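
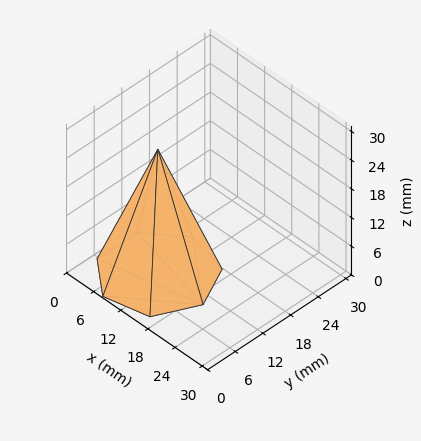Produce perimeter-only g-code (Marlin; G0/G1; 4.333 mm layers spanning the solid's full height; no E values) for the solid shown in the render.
Reading the render: the shape is a regular 7-sided pyramid, base circumscribed radius ≈ 10 mm, apex at z ≈ 26 mm (dimensions read to the nearest mm from the axis ticks). For the g-code, the solid's height is divided into equal slices at the stated Δz and each level perimeter traced with G1 moves after a G0 lift.

; perimeter-only toolpath
G21 ; units = mm
G90 ; absolute positioning
G28 ; home
; layer 1
G0 Z4.333
G0 X18.333 Y10.000
G1 X15.196 Y16.515
G1 X8.146 Y18.124
G1 X2.492 Y13.616
G1 X2.492 Y6.384
G1 X8.146 Y1.876
G1 X15.196 Y3.485
G1 X18.333 Y10.000
; layer 2
G0 Z8.667
G0 X16.667 Y10.000
G1 X14.157 Y15.212
G1 X8.517 Y16.499
G1 X3.993 Y12.893
G1 X3.993 Y7.107
G1 X8.517 Y3.501
G1 X14.157 Y4.788
G1 X16.667 Y10.000
; layer 3
G0 Z13.000
G0 X15.000 Y10.000
G1 X13.117 Y13.909
G1 X8.887 Y14.874
G1 X5.495 Y12.169
G1 X5.495 Y7.830
G1 X8.887 Y5.125
G1 X13.117 Y6.091
G1 X15.000 Y10.000
; layer 4
G0 Z17.333
G0 X13.333 Y10.000
G1 X12.078 Y12.606
G1 X9.258 Y13.250
G1 X6.997 Y11.446
G1 X6.997 Y8.554
G1 X9.258 Y6.750
G1 X12.078 Y7.394
G1 X13.333 Y10.000
; layer 5
G0 Z21.667
G0 X11.667 Y10.000
G1 X11.039 Y11.303
G1 X9.629 Y11.625
G1 X8.498 Y10.723
G1 X8.498 Y9.277
G1 X9.629 Y8.375
G1 X11.039 Y8.697
G1 X11.667 Y10.000
M2 ; end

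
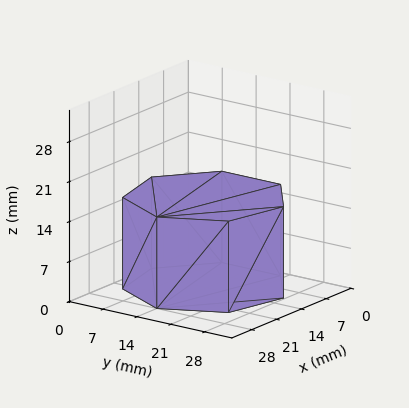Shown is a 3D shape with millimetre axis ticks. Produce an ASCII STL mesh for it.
Reading the render: the shape is a regular 7-sided prism (a cylinder approximated with 7 flat sides), circumscribed radius ≈ 14 mm, height ≈ 16 mm (dimensions read to the nearest mm from the axis ticks). For the STL, each face is triangulated and given an outward normal.

solid part
  facet normal 0.0000 0.0000 -1.0000
    outer loop
      vertex 10.885 27.649 0.000
      vertex 22.729 24.946 0.000
      vertex 28.000 14.000 0.000
    endloop
  endfacet
  facet normal 0.0000 0.0000 -1.0000
    outer loop
      vertex 1.386 20.074 0.000
      vertex 10.885 27.649 0.000
      vertex 28.000 14.000 0.000
    endloop
  endfacet
  facet normal 0.0000 0.0000 -1.0000
    outer loop
      vertex 1.386 7.926 0.000
      vertex 1.386 20.074 0.000
      vertex 28.000 14.000 0.000
    endloop
  endfacet
  facet normal 0.0000 0.0000 -1.0000
    outer loop
      vertex 10.885 0.351 0.000
      vertex 1.386 7.926 0.000
      vertex 28.000 14.000 0.000
    endloop
  endfacet
  facet normal 0.0000 0.0000 -1.0000
    outer loop
      vertex 22.729 3.054 0.000
      vertex 10.885 0.351 0.000
      vertex 28.000 14.000 0.000
    endloop
  endfacet
  facet normal 0.0000 0.0000 1.0000
    outer loop
      vertex 28.000 14.000 16.000
      vertex 22.729 24.946 16.000
      vertex 10.885 27.649 16.000
    endloop
  endfacet
  facet normal 0.0000 0.0000 1.0000
    outer loop
      vertex 28.000 14.000 16.000
      vertex 10.885 27.649 16.000
      vertex 1.386 20.074 16.000
    endloop
  endfacet
  facet normal 0.0000 0.0000 1.0000
    outer loop
      vertex 28.000 14.000 16.000
      vertex 1.386 20.074 16.000
      vertex 1.386 7.926 16.000
    endloop
  endfacet
  facet normal 0.0000 0.0000 1.0000
    outer loop
      vertex 28.000 14.000 16.000
      vertex 1.386 7.926 16.000
      vertex 10.885 0.351 16.000
    endloop
  endfacet
  facet normal 0.0000 0.0000 1.0000
    outer loop
      vertex 28.000 14.000 16.000
      vertex 10.885 0.351 16.000
      vertex 22.729 3.054 16.000
    endloop
  endfacet
  facet normal 0.9010 0.4339 0.0000
    outer loop
      vertex 28.000 14.000 0.000
      vertex 22.729 24.946 0.000
      vertex 22.729 24.946 16.000
    endloop
  endfacet
  facet normal 0.9010 0.4339 0.0000
    outer loop
      vertex 28.000 14.000 0.000
      vertex 22.729 24.946 16.000
      vertex 28.000 14.000 16.000
    endloop
  endfacet
  facet normal 0.2225 0.9749 0.0000
    outer loop
      vertex 22.729 24.946 0.000
      vertex 10.885 27.649 0.000
      vertex 10.885 27.649 16.000
    endloop
  endfacet
  facet normal 0.2225 0.9749 0.0000
    outer loop
      vertex 22.729 24.946 0.000
      vertex 10.885 27.649 16.000
      vertex 22.729 24.946 16.000
    endloop
  endfacet
  facet normal -0.6235 0.7818 0.0000
    outer loop
      vertex 10.885 27.649 0.000
      vertex 1.386 20.074 0.000
      vertex 1.386 20.074 16.000
    endloop
  endfacet
  facet normal -0.6235 0.7818 0.0000
    outer loop
      vertex 10.885 27.649 0.000
      vertex 1.386 20.074 16.000
      vertex 10.885 27.649 16.000
    endloop
  endfacet
  facet normal -1.0000 0.0000 0.0000
    outer loop
      vertex 1.386 20.074 0.000
      vertex 1.386 7.926 0.000
      vertex 1.386 7.926 16.000
    endloop
  endfacet
  facet normal -1.0000 0.0000 0.0000
    outer loop
      vertex 1.386 20.074 0.000
      vertex 1.386 7.926 16.000
      vertex 1.386 20.074 16.000
    endloop
  endfacet
  facet normal -0.6235 -0.7818 0.0000
    outer loop
      vertex 1.386 7.926 0.000
      vertex 10.885 0.351 0.000
      vertex 10.885 0.351 16.000
    endloop
  endfacet
  facet normal -0.6235 -0.7818 0.0000
    outer loop
      vertex 1.386 7.926 0.000
      vertex 10.885 0.351 16.000
      vertex 1.386 7.926 16.000
    endloop
  endfacet
  facet normal 0.2225 -0.9749 0.0000
    outer loop
      vertex 10.885 0.351 0.000
      vertex 22.729 3.054 0.000
      vertex 22.729 3.054 16.000
    endloop
  endfacet
  facet normal 0.2225 -0.9749 0.0000
    outer loop
      vertex 10.885 0.351 0.000
      vertex 22.729 3.054 16.000
      vertex 10.885 0.351 16.000
    endloop
  endfacet
  facet normal 0.9010 -0.4339 0.0000
    outer loop
      vertex 22.729 3.054 0.000
      vertex 28.000 14.000 0.000
      vertex 28.000 14.000 16.000
    endloop
  endfacet
  facet normal 0.9010 -0.4339 0.0000
    outer loop
      vertex 22.729 3.054 0.000
      vertex 28.000 14.000 16.000
      vertex 22.729 3.054 16.000
    endloop
  endfacet
endsolid part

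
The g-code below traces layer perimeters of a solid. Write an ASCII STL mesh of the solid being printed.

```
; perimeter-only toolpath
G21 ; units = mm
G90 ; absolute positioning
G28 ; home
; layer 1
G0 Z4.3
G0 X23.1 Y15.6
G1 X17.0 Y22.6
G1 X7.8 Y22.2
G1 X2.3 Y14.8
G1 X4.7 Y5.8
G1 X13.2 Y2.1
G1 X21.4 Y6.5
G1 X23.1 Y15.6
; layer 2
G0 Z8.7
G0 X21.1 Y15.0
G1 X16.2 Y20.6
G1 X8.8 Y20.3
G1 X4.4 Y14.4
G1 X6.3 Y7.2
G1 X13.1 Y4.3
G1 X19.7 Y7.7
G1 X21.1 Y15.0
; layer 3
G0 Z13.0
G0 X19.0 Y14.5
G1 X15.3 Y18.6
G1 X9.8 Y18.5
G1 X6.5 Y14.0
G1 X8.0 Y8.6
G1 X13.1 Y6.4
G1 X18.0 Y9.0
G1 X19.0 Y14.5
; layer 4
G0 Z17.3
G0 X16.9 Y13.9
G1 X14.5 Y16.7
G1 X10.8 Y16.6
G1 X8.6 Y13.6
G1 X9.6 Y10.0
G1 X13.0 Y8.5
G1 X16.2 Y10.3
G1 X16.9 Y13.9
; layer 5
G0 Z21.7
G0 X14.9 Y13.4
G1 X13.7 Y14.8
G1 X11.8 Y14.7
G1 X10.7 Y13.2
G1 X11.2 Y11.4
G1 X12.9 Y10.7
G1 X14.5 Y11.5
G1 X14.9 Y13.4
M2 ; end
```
solid part
  facet normal 0.0000 0.0000 -1.0000
    outer loop
      vertex 6.8 24.1 0.0
      vertex 17.9 24.5 0.0
      vertex 25.2 16.1 0.0
    endloop
  endfacet
  facet normal 0.0000 0.0000 -1.0000
    outer loop
      vertex 0.2 15.2 0.0
      vertex 6.8 24.1 0.0
      vertex 25.2 16.1 0.0
    endloop
  endfacet
  facet normal 0.0000 0.0000 -1.0000
    outer loop
      vertex 3.1 4.4 0.0
      vertex 0.2 15.2 0.0
      vertex 25.2 16.1 0.0
    endloop
  endfacet
  facet normal 0.0000 0.0000 -1.0000
    outer loop
      vertex 13.3 0.0 0.0
      vertex 3.1 4.4 0.0
      vertex 25.2 16.1 0.0
    endloop
  endfacet
  facet normal 0.0000 0.0000 -1.0000
    outer loop
      vertex 23.1 5.2 0.0
      vertex 13.3 0.0 0.0
      vertex 25.2 16.1 0.0
    endloop
  endfacet
  facet normal 0.6901 0.5997 0.4052
    outer loop
      vertex 25.2 16.1 0.0
      vertex 17.9 24.5 0.0
      vertex 12.8 12.8 26.0
    endloop
  endfacet
  facet normal -0.0329 0.9138 0.4048
    outer loop
      vertex 17.9 24.5 0.0
      vertex 6.8 24.1 0.0
      vertex 12.8 12.8 26.0
    endloop
  endfacet
  facet normal -0.7341 0.5444 0.4060
    outer loop
      vertex 6.8 24.1 0.0
      vertex 0.2 15.2 0.0
      vertex 12.8 12.8 26.0
    endloop
  endfacet
  facet normal -0.8827 -0.2370 0.4059
    outer loop
      vertex 0.2 15.2 0.0
      vertex 3.1 4.4 0.0
      vertex 12.8 12.8 26.0
    endloop
  endfacet
  facet normal -0.3620 -0.8391 0.4061
    outer loop
      vertex 3.1 4.4 0.0
      vertex 13.3 0.0 0.0
      vertex 12.8 12.8 26.0
    endloop
  endfacet
  facet normal 0.4284 -0.8074 0.4057
    outer loop
      vertex 13.3 0.0 0.0
      vertex 23.1 5.2 0.0
      vertex 12.8 12.8 26.0
    endloop
  endfacet
  facet normal 0.8974 -0.1729 0.4060
    outer loop
      vertex 23.1 5.2 0.0
      vertex 25.2 16.1 0.0
      vertex 12.8 12.8 26.0
    endloop
  endfacet
endsolid part

The G0 Z moves step by Δz≈4.3 mm. The G1 loops shrink linearly with z, so the solid tapers from its base footprint up to z≈26. Closing with a flat bottom cap and the tapered top and triangulating gives 12 facets — a regular 7-sided pyramid, base circumscribed radius ≈ 12.8 mm, apex at z ≈ 26 mm.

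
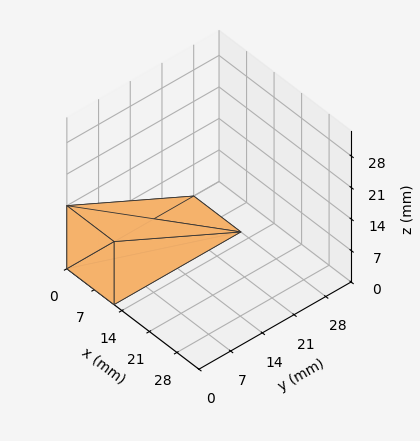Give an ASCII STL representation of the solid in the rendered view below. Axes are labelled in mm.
Reading the render: the shape is a wedge (ramp): 12 × 28 mm base, rising to 14 mm along the y=0 edge and sloping linearly to z=0 at y=28 (dimensions read to the nearest mm from the axis ticks). For the STL, each face is triangulated and given an outward normal.

solid part
  facet normal 0.0000 0.0000 -1.0000
    outer loop
      vertex 12.0 28.0 0.0
      vertex 12.0 0.0 0.0
      vertex 0.0 0.0 0.0
    endloop
  endfacet
  facet normal 0.0000 0.0000 -1.0000
    outer loop
      vertex 0.0 28.0 0.0
      vertex 12.0 28.0 0.0
      vertex 0.0 0.0 0.0
    endloop
  endfacet
  facet normal 0.0000 -1.0000 0.0000
    outer loop
      vertex 0.0 0.0 0.0
      vertex 12.0 0.0 0.0
      vertex 12.0 0.0 14.0
    endloop
  endfacet
  facet normal 0.0000 -1.0000 0.0000
    outer loop
      vertex 0.0 0.0 0.0
      vertex 12.0 0.0 14.0
      vertex 0.0 0.0 14.0
    endloop
  endfacet
  facet normal 0.0000 0.4472 0.8944
    outer loop
      vertex 0.0 0.0 14.0
      vertex 12.0 0.0 14.0
      vertex 12.0 28.0 0.0
    endloop
  endfacet
  facet normal 0.0000 0.4472 0.8944
    outer loop
      vertex 0.0 0.0 14.0
      vertex 12.0 28.0 0.0
      vertex 0.0 28.0 0.0
    endloop
  endfacet
  facet normal -1.0000 0.0000 0.0000
    outer loop
      vertex 0.0 0.0 14.0
      vertex 0.0 28.0 0.0
      vertex 0.0 0.0 0.0
    endloop
  endfacet
  facet normal 1.0000 0.0000 0.0000
    outer loop
      vertex 12.0 0.0 0.0
      vertex 12.0 28.0 0.0
      vertex 12.0 0.0 14.0
    endloop
  endfacet
endsolid part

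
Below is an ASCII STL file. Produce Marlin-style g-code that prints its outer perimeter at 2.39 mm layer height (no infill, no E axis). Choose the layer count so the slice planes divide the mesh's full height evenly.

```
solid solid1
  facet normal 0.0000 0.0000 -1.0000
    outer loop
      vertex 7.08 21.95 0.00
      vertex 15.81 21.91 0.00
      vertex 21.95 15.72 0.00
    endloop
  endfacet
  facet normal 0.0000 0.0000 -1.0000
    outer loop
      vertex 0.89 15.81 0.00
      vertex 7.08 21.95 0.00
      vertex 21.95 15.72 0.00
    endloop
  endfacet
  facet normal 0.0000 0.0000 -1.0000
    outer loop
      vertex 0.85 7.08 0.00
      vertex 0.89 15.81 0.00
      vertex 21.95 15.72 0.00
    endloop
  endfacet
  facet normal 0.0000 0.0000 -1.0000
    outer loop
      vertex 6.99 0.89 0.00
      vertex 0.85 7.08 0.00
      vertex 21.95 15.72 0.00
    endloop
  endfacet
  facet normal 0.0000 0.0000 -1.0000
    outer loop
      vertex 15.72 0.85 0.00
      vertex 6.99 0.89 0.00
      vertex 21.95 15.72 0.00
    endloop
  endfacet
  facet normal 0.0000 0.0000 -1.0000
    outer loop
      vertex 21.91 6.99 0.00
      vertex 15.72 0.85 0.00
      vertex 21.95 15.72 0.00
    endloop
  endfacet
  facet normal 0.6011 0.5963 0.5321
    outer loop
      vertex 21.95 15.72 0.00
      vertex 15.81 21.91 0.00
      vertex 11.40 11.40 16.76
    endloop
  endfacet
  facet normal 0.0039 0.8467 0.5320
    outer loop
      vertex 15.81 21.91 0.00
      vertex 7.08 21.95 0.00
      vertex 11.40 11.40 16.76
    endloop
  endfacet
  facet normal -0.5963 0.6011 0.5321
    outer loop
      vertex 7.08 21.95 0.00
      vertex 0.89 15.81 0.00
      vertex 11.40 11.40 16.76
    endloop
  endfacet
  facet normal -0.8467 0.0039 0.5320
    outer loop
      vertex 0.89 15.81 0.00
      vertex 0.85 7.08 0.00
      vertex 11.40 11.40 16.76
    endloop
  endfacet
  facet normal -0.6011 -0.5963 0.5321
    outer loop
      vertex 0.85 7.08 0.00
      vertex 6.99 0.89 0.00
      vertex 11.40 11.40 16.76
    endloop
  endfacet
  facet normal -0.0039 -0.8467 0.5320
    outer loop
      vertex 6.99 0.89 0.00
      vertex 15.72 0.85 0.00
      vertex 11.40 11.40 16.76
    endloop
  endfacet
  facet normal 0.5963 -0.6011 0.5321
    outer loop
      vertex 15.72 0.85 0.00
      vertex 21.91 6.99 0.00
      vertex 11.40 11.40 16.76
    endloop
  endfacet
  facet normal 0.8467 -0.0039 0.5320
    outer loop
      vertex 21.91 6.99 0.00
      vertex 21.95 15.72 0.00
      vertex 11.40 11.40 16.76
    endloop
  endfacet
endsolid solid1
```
; perimeter-only toolpath
G21 ; units = mm
G90 ; absolute positioning
G28 ; home
; layer 1
G0 Z2.39
G0 X20.44 Y15.10
G1 X15.18 Y20.41
G1 X7.70 Y20.44
G1 X2.39 Y15.18
G1 X2.36 Y7.70
G1 X7.62 Y2.39
G1 X15.10 Y2.36
G1 X20.41 Y7.62
G1 X20.44 Y15.10
; layer 2
G0 Z4.79
G0 X18.94 Y14.49
G1 X14.55 Y18.91
G1 X8.31 Y18.94
G1 X3.89 Y14.55
G1 X3.86 Y8.31
G1 X8.25 Y3.89
G1 X14.49 Y3.86
G1 X18.91 Y8.25
G1 X18.94 Y14.49
; layer 3
G0 Z7.18
G0 X17.43 Y13.87
G1 X13.92 Y17.41
G1 X8.93 Y17.43
G1 X5.39 Y13.92
G1 X5.37 Y8.93
G1 X8.88 Y5.39
G1 X13.87 Y5.37
G1 X17.41 Y8.88
G1 X17.43 Y13.87
; layer 4
G0 Z9.58
G0 X15.92 Y13.25
G1 X13.29 Y15.90
G1 X9.55 Y15.92
G1 X6.90 Y13.29
G1 X6.88 Y9.55
G1 X9.51 Y6.90
G1 X13.25 Y6.88
G1 X15.90 Y9.51
G1 X15.92 Y13.25
; layer 5
G0 Z11.97
G0 X14.41 Y12.63
G1 X12.66 Y14.40
G1 X10.17 Y14.41
G1 X8.40 Y12.66
G1 X8.39 Y10.17
G1 X10.14 Y8.40
G1 X12.63 Y8.39
G1 X14.40 Y10.14
G1 X14.41 Y12.63
; layer 6
G0 Z14.37
G0 X12.91 Y12.02
G1 X12.03 Y12.90
G1 X10.78 Y12.91
G1 X9.90 Y12.03
G1 X9.89 Y10.78
G1 X10.77 Y9.90
G1 X12.02 Y9.89
G1 X12.90 Y10.77
G1 X12.91 Y12.02
M2 ; end

The solid is a regular 8-sided pyramid, base circumscribed radius ≈ 11.4 mm, apex at z ≈ 16.8 mm. Slicing at Δz = 2.39 mm — 7 equal slices spanning the solid's height, so layer i sits at z = i·h/7 — gives 6 non-empty perimeters. Each is a 8-segment closed polygon; G0 lifts to the layer z and rapids to the start vertex, then G1 traces the edges. The cross-section shrinks linearly with z (the slice at the apex is degenerate and omitted).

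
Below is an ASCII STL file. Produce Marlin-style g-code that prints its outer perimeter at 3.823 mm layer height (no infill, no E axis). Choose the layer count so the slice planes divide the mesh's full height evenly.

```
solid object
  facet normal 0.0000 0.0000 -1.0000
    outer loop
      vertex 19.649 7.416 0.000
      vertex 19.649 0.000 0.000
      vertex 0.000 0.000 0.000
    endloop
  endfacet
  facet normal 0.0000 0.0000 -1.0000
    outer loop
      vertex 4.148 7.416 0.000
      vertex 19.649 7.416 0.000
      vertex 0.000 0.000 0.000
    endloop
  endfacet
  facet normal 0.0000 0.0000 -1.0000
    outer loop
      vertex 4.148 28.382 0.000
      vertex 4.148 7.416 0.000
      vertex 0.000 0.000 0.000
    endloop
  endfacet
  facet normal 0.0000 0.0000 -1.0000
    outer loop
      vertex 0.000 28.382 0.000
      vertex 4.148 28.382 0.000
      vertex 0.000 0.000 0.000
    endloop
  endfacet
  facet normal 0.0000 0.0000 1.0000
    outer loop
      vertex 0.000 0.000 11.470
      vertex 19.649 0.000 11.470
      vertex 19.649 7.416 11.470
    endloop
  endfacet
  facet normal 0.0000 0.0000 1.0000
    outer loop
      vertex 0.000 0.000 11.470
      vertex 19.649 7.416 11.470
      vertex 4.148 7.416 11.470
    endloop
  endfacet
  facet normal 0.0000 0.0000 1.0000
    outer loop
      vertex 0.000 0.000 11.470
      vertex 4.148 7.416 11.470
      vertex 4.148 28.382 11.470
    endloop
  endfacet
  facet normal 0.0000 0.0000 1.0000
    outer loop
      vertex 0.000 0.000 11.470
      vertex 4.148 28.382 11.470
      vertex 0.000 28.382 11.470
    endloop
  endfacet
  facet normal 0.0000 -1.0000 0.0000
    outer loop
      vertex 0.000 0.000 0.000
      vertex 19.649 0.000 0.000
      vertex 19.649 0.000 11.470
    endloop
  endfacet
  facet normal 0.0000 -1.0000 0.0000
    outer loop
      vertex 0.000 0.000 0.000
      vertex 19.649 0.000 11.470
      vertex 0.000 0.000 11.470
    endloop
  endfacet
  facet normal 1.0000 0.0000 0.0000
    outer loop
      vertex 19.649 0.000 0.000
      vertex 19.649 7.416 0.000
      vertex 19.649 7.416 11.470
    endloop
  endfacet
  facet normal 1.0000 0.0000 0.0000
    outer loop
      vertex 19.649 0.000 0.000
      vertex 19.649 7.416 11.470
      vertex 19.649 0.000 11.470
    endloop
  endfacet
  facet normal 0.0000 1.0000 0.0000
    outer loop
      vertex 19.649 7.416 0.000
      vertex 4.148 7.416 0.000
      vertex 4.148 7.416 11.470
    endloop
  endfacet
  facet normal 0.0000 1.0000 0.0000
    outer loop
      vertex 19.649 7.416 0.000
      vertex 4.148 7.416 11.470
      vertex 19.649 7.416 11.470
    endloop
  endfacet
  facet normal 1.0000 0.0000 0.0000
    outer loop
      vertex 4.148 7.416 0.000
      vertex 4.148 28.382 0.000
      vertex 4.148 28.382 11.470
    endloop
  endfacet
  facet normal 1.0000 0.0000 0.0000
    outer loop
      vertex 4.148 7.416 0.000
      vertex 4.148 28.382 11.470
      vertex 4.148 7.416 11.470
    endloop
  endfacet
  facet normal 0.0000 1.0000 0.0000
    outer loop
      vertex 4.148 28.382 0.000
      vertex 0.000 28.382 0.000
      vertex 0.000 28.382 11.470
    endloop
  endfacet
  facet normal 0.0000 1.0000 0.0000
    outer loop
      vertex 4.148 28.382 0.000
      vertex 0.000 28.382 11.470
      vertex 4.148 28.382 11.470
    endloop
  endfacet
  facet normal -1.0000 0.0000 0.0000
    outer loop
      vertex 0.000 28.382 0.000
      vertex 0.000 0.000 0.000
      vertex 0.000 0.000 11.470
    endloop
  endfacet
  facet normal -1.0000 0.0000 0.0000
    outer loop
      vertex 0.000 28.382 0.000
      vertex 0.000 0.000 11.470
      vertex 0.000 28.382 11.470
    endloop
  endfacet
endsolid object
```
; perimeter-only toolpath
G21 ; units = mm
G90 ; absolute positioning
G28 ; home
; layer 1
G0 Z3.823
G0 X0.000 Y0.000
G1 X19.649 Y0.000
G1 X19.649 Y7.416
G1 X4.148 Y7.416
G1 X4.148 Y28.382
G1 X0.000 Y28.382
G1 X0.000 Y0.000
; layer 2
G0 Z7.647
G0 X0.000 Y0.000
G1 X19.649 Y0.000
G1 X19.649 Y7.416
G1 X4.148 Y7.416
G1 X4.148 Y28.382
G1 X0.000 Y28.382
G1 X0.000 Y0.000
; layer 3
G0 Z11.470
G0 X0.000 Y0.000
G1 X19.649 Y0.000
G1 X19.649 Y7.416
G1 X4.148 Y7.416
G1 X4.148 Y28.382
G1 X0.000 Y28.382
G1 X0.000 Y0.000
M2 ; end

The solid is an L-shaped prism: outer 19.6 × 28.4 mm, arm thicknesses ≈ 7.42 mm (horizontal) and 4.15 mm (vertical), extruded 11.5 mm in z. Slicing at Δz = 3.823 mm — 3 equal slices spanning the solid's height, so layer i sits at z = i·h/3 — gives 3 non-empty perimeters. Each is a 6-segment closed polygon; G0 lifts to the layer z and rapids to the start vertex, then G1 traces the edges.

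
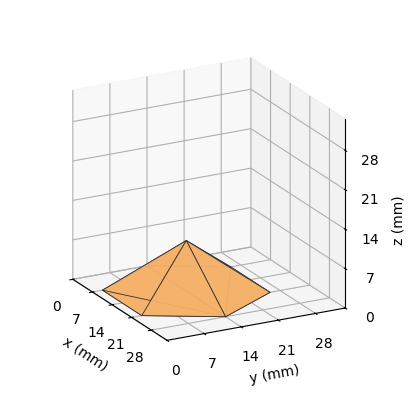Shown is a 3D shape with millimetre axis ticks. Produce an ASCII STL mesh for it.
Reading the render: the shape is a regular 6-sided pyramid, base circumscribed radius ≈ 14 mm, apex at z ≈ 9 mm (dimensions read to the nearest mm from the axis ticks). For the STL, each face is triangulated and given an outward normal.

solid part
  facet normal 0.0000 0.0000 -1.0000
    outer loop
      vertex 7.0 26.1 0.0
      vertex 21.0 26.1 0.0
      vertex 28.0 14.0 0.0
    endloop
  endfacet
  facet normal 0.0000 0.0000 -1.0000
    outer loop
      vertex 0.0 14.0 0.0
      vertex 7.0 26.1 0.0
      vertex 28.0 14.0 0.0
    endloop
  endfacet
  facet normal 0.0000 0.0000 -1.0000
    outer loop
      vertex 7.0 1.9 0.0
      vertex 0.0 14.0 0.0
      vertex 28.0 14.0 0.0
    endloop
  endfacet
  facet normal 0.0000 0.0000 -1.0000
    outer loop
      vertex 21.0 1.9 0.0
      vertex 7.0 1.9 0.0
      vertex 28.0 14.0 0.0
    endloop
  endfacet
  facet normal 0.5161 0.2986 0.8028
    outer loop
      vertex 28.0 14.0 0.0
      vertex 21.0 26.1 0.0
      vertex 14.0 14.0 9.0
    endloop
  endfacet
  facet normal 0.0000 0.5968 0.8024
    outer loop
      vertex 21.0 26.1 0.0
      vertex 7.0 26.1 0.0
      vertex 14.0 14.0 9.0
    endloop
  endfacet
  facet normal -0.5161 0.2986 0.8028
    outer loop
      vertex 7.0 26.1 0.0
      vertex 0.0 14.0 0.0
      vertex 14.0 14.0 9.0
    endloop
  endfacet
  facet normal -0.5161 -0.2986 0.8028
    outer loop
      vertex 0.0 14.0 0.0
      vertex 7.0 1.9 0.0
      vertex 14.0 14.0 9.0
    endloop
  endfacet
  facet normal 0.0000 -0.5968 0.8024
    outer loop
      vertex 7.0 1.9 0.0
      vertex 21.0 1.9 0.0
      vertex 14.0 14.0 9.0
    endloop
  endfacet
  facet normal 0.5161 -0.2986 0.8028
    outer loop
      vertex 21.0 1.9 0.0
      vertex 28.0 14.0 0.0
      vertex 14.0 14.0 9.0
    endloop
  endfacet
endsolid part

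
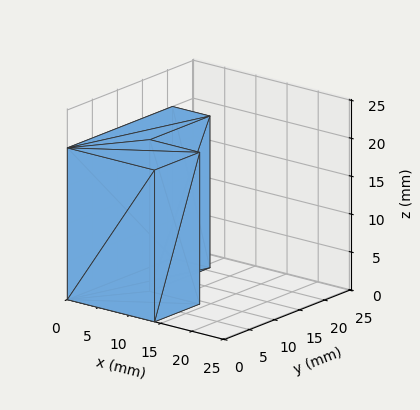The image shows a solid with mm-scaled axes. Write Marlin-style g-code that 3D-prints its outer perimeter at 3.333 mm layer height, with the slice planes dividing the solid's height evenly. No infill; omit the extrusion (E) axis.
Reading the render: the shape is an L-shaped prism: outer 14 × 21 mm, arm thicknesses ≈ 9 mm (horizontal) and 6 mm (vertical), extruded 20 mm in z (dimensions read to the nearest mm from the axis ticks). For the g-code, the solid's height is divided into equal slices at the stated Δz and each level perimeter traced with G1 moves after a G0 lift.

; perimeter-only toolpath
G21 ; units = mm
G90 ; absolute positioning
G28 ; home
; layer 1
G0 Z3.333
G0 X0.000 Y0.000
G1 X14.000 Y0.000
G1 X14.000 Y9.000
G1 X6.000 Y9.000
G1 X6.000 Y21.000
G1 X0.000 Y21.000
G1 X0.000 Y0.000
; layer 2
G0 Z6.667
G0 X0.000 Y0.000
G1 X14.000 Y0.000
G1 X14.000 Y9.000
G1 X6.000 Y9.000
G1 X6.000 Y21.000
G1 X0.000 Y21.000
G1 X0.000 Y0.000
; layer 3
G0 Z10.000
G0 X0.000 Y0.000
G1 X14.000 Y0.000
G1 X14.000 Y9.000
G1 X6.000 Y9.000
G1 X6.000 Y21.000
G1 X0.000 Y21.000
G1 X0.000 Y0.000
; layer 4
G0 Z13.333
G0 X0.000 Y0.000
G1 X14.000 Y0.000
G1 X14.000 Y9.000
G1 X6.000 Y9.000
G1 X6.000 Y21.000
G1 X0.000 Y21.000
G1 X0.000 Y0.000
; layer 5
G0 Z16.667
G0 X0.000 Y0.000
G1 X14.000 Y0.000
G1 X14.000 Y9.000
G1 X6.000 Y9.000
G1 X6.000 Y21.000
G1 X0.000 Y21.000
G1 X0.000 Y0.000
; layer 6
G0 Z20.000
G0 X0.000 Y0.000
G1 X14.000 Y0.000
G1 X14.000 Y9.000
G1 X6.000 Y9.000
G1 X6.000 Y21.000
G1 X0.000 Y21.000
G1 X0.000 Y0.000
M2 ; end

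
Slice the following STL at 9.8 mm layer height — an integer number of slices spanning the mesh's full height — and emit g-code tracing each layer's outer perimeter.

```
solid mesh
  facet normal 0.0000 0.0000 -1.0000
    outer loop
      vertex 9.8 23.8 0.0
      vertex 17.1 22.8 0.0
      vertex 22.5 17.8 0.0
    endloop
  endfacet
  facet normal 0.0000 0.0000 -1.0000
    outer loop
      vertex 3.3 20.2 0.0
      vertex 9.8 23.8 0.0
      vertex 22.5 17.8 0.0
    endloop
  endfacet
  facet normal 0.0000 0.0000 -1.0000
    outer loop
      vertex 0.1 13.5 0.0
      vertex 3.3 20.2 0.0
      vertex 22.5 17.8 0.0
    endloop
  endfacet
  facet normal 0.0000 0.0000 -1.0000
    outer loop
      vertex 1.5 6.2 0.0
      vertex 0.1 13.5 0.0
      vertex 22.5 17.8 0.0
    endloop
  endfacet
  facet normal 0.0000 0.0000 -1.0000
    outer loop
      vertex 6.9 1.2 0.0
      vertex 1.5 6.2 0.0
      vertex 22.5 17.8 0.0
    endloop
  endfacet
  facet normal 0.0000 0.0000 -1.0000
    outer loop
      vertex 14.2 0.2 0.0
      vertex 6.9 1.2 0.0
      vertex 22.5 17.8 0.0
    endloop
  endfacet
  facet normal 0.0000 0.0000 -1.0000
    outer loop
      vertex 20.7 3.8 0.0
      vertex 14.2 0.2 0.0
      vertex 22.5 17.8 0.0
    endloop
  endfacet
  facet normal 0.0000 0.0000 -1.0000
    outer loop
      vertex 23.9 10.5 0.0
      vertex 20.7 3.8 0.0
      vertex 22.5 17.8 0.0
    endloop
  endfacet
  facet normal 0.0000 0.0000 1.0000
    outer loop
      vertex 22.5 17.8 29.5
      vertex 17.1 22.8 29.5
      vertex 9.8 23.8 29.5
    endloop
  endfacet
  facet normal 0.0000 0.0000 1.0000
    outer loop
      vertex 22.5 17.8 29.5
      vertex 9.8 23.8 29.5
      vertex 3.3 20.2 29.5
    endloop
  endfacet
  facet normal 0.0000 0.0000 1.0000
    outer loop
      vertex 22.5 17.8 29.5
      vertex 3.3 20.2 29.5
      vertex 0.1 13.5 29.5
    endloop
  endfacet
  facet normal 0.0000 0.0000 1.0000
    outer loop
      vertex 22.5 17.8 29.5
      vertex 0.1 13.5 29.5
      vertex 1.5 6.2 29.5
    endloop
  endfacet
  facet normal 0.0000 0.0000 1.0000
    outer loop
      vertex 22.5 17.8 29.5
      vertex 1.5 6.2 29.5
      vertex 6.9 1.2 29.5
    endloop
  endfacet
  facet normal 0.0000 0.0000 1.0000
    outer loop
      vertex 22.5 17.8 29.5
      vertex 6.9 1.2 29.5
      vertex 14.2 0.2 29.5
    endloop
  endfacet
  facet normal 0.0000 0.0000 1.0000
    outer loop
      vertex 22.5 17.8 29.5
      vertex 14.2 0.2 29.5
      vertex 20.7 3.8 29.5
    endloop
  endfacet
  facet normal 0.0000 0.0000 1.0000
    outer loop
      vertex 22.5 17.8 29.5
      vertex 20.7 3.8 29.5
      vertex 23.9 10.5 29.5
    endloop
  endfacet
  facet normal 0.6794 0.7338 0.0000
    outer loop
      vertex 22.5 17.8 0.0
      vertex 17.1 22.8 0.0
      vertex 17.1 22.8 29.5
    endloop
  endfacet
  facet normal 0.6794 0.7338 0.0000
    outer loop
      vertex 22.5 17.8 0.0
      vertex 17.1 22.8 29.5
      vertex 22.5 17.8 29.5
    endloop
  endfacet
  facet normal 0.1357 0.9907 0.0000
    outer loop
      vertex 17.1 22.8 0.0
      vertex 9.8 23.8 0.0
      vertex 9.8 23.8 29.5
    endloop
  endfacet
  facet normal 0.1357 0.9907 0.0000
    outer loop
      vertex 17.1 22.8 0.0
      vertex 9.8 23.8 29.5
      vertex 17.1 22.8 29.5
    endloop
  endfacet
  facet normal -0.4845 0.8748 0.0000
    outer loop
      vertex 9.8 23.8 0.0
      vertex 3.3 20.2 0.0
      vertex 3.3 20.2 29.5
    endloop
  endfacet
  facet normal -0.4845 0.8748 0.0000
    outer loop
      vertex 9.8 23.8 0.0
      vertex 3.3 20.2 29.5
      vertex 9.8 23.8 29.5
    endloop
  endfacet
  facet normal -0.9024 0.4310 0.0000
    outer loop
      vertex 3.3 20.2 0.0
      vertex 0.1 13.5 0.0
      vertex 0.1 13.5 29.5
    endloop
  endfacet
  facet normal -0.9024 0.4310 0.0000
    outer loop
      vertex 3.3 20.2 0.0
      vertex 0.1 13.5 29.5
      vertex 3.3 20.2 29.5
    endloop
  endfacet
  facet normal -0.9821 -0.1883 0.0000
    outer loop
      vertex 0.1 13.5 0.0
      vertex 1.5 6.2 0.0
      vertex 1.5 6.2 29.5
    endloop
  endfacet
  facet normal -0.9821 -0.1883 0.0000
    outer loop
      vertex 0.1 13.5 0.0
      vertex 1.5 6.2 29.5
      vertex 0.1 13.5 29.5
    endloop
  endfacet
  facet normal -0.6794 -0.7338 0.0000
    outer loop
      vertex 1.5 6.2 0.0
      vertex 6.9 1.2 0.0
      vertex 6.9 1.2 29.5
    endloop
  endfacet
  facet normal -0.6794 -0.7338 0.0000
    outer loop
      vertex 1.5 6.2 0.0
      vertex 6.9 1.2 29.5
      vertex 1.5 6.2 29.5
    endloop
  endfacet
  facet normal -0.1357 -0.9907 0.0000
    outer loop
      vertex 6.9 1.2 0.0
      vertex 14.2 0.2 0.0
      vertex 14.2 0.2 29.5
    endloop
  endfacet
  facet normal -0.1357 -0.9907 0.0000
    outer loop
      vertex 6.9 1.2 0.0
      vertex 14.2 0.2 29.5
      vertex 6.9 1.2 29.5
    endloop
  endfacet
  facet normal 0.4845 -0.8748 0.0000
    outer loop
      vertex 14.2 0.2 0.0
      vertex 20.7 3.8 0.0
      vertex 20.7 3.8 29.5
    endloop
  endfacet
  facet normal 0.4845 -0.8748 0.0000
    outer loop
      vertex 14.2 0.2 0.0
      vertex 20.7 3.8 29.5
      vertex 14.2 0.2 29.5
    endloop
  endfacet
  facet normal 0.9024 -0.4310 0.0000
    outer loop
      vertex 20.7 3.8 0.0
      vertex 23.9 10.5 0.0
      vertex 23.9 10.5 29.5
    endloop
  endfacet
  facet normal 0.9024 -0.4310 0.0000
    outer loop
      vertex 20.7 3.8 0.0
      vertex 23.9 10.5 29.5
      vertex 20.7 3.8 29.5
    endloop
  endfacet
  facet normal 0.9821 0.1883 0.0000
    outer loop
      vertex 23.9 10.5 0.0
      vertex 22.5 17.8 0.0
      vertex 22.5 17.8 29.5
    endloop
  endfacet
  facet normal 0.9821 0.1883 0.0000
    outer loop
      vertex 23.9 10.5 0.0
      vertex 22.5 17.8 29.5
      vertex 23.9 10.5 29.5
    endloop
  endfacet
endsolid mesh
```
; perimeter-only toolpath
G21 ; units = mm
G90 ; absolute positioning
G28 ; home
; layer 1
G0 Z9.8
G0 X22.5 Y17.8
G1 X17.1 Y22.8
G1 X9.8 Y23.8
G1 X3.3 Y20.2
G1 X0.1 Y13.5
G1 X1.5 Y6.2
G1 X6.9 Y1.2
G1 X14.2 Y0.2
G1 X20.7 Y3.8
G1 X23.9 Y10.5
G1 X22.5 Y17.8
; layer 2
G0 Z19.7
G0 X22.5 Y17.8
G1 X17.1 Y22.8
G1 X9.8 Y23.8
G1 X3.3 Y20.2
G1 X0.1 Y13.5
G1 X1.5 Y6.2
G1 X6.9 Y1.2
G1 X14.2 Y0.2
G1 X20.7 Y3.8
G1 X23.9 Y10.5
G1 X22.5 Y17.8
; layer 3
G0 Z29.5
G0 X22.5 Y17.8
G1 X17.1 Y22.8
G1 X9.8 Y23.8
G1 X3.3 Y20.2
G1 X0.1 Y13.5
G1 X1.5 Y6.2
G1 X6.9 Y1.2
G1 X14.2 Y0.2
G1 X20.7 Y3.8
G1 X23.9 Y10.5
G1 X22.5 Y17.8
M2 ; end

The solid is a regular 10-sided prism (a cylinder approximated with 10 flat sides), circumscribed radius ≈ 12 mm, height ≈ 29.5 mm. Slicing at Δz = 9.8 mm — 3 equal slices spanning the solid's height, so layer i sits at z = i·h/3 — gives 3 non-empty perimeters. Each is a 10-segment closed polygon; G0 lifts to the layer z and rapids to the start vertex, then G1 traces the edges.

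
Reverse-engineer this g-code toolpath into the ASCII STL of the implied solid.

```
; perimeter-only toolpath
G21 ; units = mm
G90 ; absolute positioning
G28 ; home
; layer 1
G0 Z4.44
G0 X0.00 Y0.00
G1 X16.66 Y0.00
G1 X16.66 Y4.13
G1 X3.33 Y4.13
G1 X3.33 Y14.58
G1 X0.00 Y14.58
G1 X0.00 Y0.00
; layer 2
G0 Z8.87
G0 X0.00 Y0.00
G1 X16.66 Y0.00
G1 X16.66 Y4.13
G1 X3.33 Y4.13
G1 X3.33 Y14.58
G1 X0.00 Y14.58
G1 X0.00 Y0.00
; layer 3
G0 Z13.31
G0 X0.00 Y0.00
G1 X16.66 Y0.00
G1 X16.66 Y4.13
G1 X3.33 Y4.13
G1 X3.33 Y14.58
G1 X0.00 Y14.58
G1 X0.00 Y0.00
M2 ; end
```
solid part
  facet normal 0.0000 0.0000 -1.0000
    outer loop
      vertex 16.66 4.13 0.00
      vertex 16.66 0.00 0.00
      vertex 0.00 0.00 0.00
    endloop
  endfacet
  facet normal 0.0000 0.0000 -1.0000
    outer loop
      vertex 3.33 4.13 0.00
      vertex 16.66 4.13 0.00
      vertex 0.00 0.00 0.00
    endloop
  endfacet
  facet normal 0.0000 0.0000 -1.0000
    outer loop
      vertex 3.33 14.58 0.00
      vertex 3.33 4.13 0.00
      vertex 0.00 0.00 0.00
    endloop
  endfacet
  facet normal 0.0000 0.0000 -1.0000
    outer loop
      vertex 0.00 14.58 0.00
      vertex 3.33 14.58 0.00
      vertex 0.00 0.00 0.00
    endloop
  endfacet
  facet normal 0.0000 0.0000 1.0000
    outer loop
      vertex 0.00 0.00 13.31
      vertex 16.66 0.00 13.31
      vertex 16.66 4.13 13.31
    endloop
  endfacet
  facet normal 0.0000 0.0000 1.0000
    outer loop
      vertex 0.00 0.00 13.31
      vertex 16.66 4.13 13.31
      vertex 3.33 4.13 13.31
    endloop
  endfacet
  facet normal 0.0000 0.0000 1.0000
    outer loop
      vertex 0.00 0.00 13.31
      vertex 3.33 4.13 13.31
      vertex 3.33 14.58 13.31
    endloop
  endfacet
  facet normal 0.0000 0.0000 1.0000
    outer loop
      vertex 0.00 0.00 13.31
      vertex 3.33 14.58 13.31
      vertex 0.00 14.58 13.31
    endloop
  endfacet
  facet normal 0.0000 -1.0000 0.0000
    outer loop
      vertex 0.00 0.00 0.00
      vertex 16.66 0.00 0.00
      vertex 16.66 0.00 13.31
    endloop
  endfacet
  facet normal 0.0000 -1.0000 0.0000
    outer loop
      vertex 0.00 0.00 0.00
      vertex 16.66 0.00 13.31
      vertex 0.00 0.00 13.31
    endloop
  endfacet
  facet normal 1.0000 0.0000 0.0000
    outer loop
      vertex 16.66 0.00 0.00
      vertex 16.66 4.13 0.00
      vertex 16.66 4.13 13.31
    endloop
  endfacet
  facet normal 1.0000 0.0000 0.0000
    outer loop
      vertex 16.66 0.00 0.00
      vertex 16.66 4.13 13.31
      vertex 16.66 0.00 13.31
    endloop
  endfacet
  facet normal 0.0000 1.0000 0.0000
    outer loop
      vertex 16.66 4.13 0.00
      vertex 3.33 4.13 0.00
      vertex 3.33 4.13 13.31
    endloop
  endfacet
  facet normal 0.0000 1.0000 0.0000
    outer loop
      vertex 16.66 4.13 0.00
      vertex 3.33 4.13 13.31
      vertex 16.66 4.13 13.31
    endloop
  endfacet
  facet normal 1.0000 0.0000 0.0000
    outer loop
      vertex 3.33 4.13 0.00
      vertex 3.33 14.58 0.00
      vertex 3.33 14.58 13.31
    endloop
  endfacet
  facet normal 1.0000 0.0000 0.0000
    outer loop
      vertex 3.33 4.13 0.00
      vertex 3.33 14.58 13.31
      vertex 3.33 4.13 13.31
    endloop
  endfacet
  facet normal 0.0000 1.0000 0.0000
    outer loop
      vertex 3.33 14.58 0.00
      vertex 0.00 14.58 0.00
      vertex 0.00 14.58 13.31
    endloop
  endfacet
  facet normal 0.0000 1.0000 0.0000
    outer loop
      vertex 3.33 14.58 0.00
      vertex 0.00 14.58 13.31
      vertex 3.33 14.58 13.31
    endloop
  endfacet
  facet normal -1.0000 0.0000 0.0000
    outer loop
      vertex 0.00 14.58 0.00
      vertex 0.00 0.00 0.00
      vertex 0.00 0.00 13.31
    endloop
  endfacet
  facet normal -1.0000 0.0000 0.0000
    outer loop
      vertex 0.00 14.58 0.00
      vertex 0.00 0.00 13.31
      vertex 0.00 14.58 13.31
    endloop
  endfacet
endsolid part

The G0 Z moves step by Δz≈4.44 mm. Every layer's G1 loop is the same polygon, so the solid is a straight extrusion of it from z=0 to z≈13.3. Closing with flat bottom and top caps and triangulating gives 20 facets — an L-shaped prism: outer 16.7 × 14.6 mm, arm thicknesses ≈ 4.13 mm (horizontal) and 3.33 mm (vertical), extruded 13.3 mm in z.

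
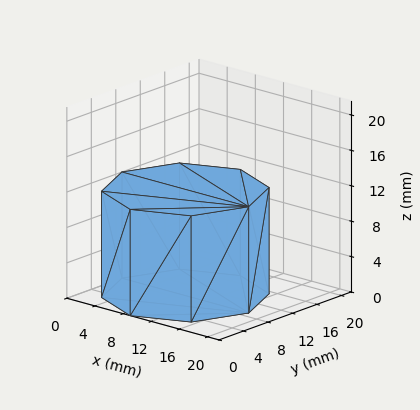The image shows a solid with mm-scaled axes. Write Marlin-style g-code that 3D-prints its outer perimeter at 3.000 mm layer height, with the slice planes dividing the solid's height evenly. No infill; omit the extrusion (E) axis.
Reading the render: the shape is a regular 8-sided prism (a cylinder approximated with 8 flat sides), circumscribed radius ≈ 9 mm, height ≈ 12 mm (dimensions read to the nearest mm from the axis ticks). For the g-code, the solid's height is divided into equal slices at the stated Δz and each level perimeter traced with G1 moves after a G0 lift.

; perimeter-only toolpath
G21 ; units = mm
G90 ; absolute positioning
G28 ; home
; layer 1
G0 Z3.000
G0 X18.000 Y9.000
G1 X15.364 Y15.364
G1 X9.000 Y18.000
G1 X2.636 Y15.364
G1 X0.000 Y9.000
G1 X2.636 Y2.636
G1 X9.000 Y0.000
G1 X15.364 Y2.636
G1 X18.000 Y9.000
; layer 2
G0 Z6.000
G0 X18.000 Y9.000
G1 X15.364 Y15.364
G1 X9.000 Y18.000
G1 X2.636 Y15.364
G1 X0.000 Y9.000
G1 X2.636 Y2.636
G1 X9.000 Y0.000
G1 X15.364 Y2.636
G1 X18.000 Y9.000
; layer 3
G0 Z9.000
G0 X18.000 Y9.000
G1 X15.364 Y15.364
G1 X9.000 Y18.000
G1 X2.636 Y15.364
G1 X0.000 Y9.000
G1 X2.636 Y2.636
G1 X9.000 Y0.000
G1 X15.364 Y2.636
G1 X18.000 Y9.000
; layer 4
G0 Z12.000
G0 X18.000 Y9.000
G1 X15.364 Y15.364
G1 X9.000 Y18.000
G1 X2.636 Y15.364
G1 X0.000 Y9.000
G1 X2.636 Y2.636
G1 X9.000 Y0.000
G1 X15.364 Y2.636
G1 X18.000 Y9.000
M2 ; end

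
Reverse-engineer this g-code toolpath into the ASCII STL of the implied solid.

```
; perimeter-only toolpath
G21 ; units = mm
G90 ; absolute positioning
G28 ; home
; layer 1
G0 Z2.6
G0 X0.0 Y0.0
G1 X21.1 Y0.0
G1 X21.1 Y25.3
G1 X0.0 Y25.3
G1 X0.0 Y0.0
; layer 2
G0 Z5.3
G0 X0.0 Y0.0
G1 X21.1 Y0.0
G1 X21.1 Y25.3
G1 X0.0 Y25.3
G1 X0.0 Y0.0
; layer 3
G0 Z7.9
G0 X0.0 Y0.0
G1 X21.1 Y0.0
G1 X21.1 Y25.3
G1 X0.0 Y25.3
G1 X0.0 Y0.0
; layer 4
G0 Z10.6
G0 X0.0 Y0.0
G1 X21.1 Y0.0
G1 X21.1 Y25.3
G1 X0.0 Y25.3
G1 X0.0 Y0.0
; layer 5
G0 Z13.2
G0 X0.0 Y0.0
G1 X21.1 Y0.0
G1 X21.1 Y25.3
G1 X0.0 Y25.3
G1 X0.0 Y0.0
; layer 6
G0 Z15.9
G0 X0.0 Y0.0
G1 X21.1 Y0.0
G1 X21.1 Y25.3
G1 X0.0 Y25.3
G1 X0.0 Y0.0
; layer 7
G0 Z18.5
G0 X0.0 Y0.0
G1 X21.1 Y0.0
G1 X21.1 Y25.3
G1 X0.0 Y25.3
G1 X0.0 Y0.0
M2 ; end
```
solid part
  facet normal 0.0000 0.0000 -1.0000
    outer loop
      vertex 21.1 25.3 0.0
      vertex 21.1 0.0 0.0
      vertex 0.0 0.0 0.0
    endloop
  endfacet
  facet normal 0.0000 0.0000 -1.0000
    outer loop
      vertex 0.0 25.3 0.0
      vertex 21.1 25.3 0.0
      vertex 0.0 0.0 0.0
    endloop
  endfacet
  facet normal 0.0000 0.0000 1.0000
    outer loop
      vertex 0.0 0.0 18.5
      vertex 21.1 0.0 18.5
      vertex 21.1 25.3 18.5
    endloop
  endfacet
  facet normal 0.0000 0.0000 1.0000
    outer loop
      vertex 0.0 0.0 18.5
      vertex 21.1 25.3 18.5
      vertex 0.0 25.3 18.5
    endloop
  endfacet
  facet normal 0.0000 -1.0000 0.0000
    outer loop
      vertex 0.0 0.0 0.0
      vertex 21.1 0.0 0.0
      vertex 21.1 0.0 18.5
    endloop
  endfacet
  facet normal 0.0000 -1.0000 0.0000
    outer loop
      vertex 0.0 0.0 0.0
      vertex 21.1 0.0 18.5
      vertex 0.0 0.0 18.5
    endloop
  endfacet
  facet normal 0.0000 1.0000 0.0000
    outer loop
      vertex 21.1 25.3 18.5
      vertex 21.1 25.3 0.0
      vertex 0.0 25.3 0.0
    endloop
  endfacet
  facet normal 0.0000 1.0000 0.0000
    outer loop
      vertex 0.0 25.3 18.5
      vertex 21.1 25.3 18.5
      vertex 0.0 25.3 0.0
    endloop
  endfacet
  facet normal -1.0000 0.0000 0.0000
    outer loop
      vertex 0.0 25.3 18.5
      vertex 0.0 25.3 0.0
      vertex 0.0 0.0 0.0
    endloop
  endfacet
  facet normal -1.0000 0.0000 0.0000
    outer loop
      vertex 0.0 0.0 18.5
      vertex 0.0 25.3 18.5
      vertex 0.0 0.0 0.0
    endloop
  endfacet
  facet normal 1.0000 0.0000 0.0000
    outer loop
      vertex 21.1 0.0 0.0
      vertex 21.1 25.3 0.0
      vertex 21.1 25.3 18.5
    endloop
  endfacet
  facet normal 1.0000 0.0000 0.0000
    outer loop
      vertex 21.1 0.0 0.0
      vertex 21.1 25.3 18.5
      vertex 21.1 0.0 18.5
    endloop
  endfacet
endsolid part

The G0 Z moves step by Δz≈2.6 mm. Every layer's G1 loop is the same polygon, so the solid is a straight extrusion of it from z=0 to z≈18.5. Closing with flat bottom and top caps and triangulating gives 12 facets — a rectangular box, roughly 21.1 × 25.3 mm footprint and 18.5 mm tall.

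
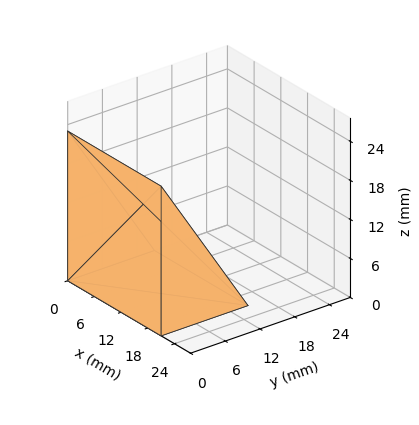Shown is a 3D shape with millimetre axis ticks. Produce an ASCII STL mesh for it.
Reading the render: the shape is a wedge (ramp): 21 × 15 mm base, rising to 23 mm along the y=0 edge and sloping linearly to z=0 at y=15 (dimensions read to the nearest mm from the axis ticks). For the STL, each face is triangulated and given an outward normal.

solid part
  facet normal 0.0000 0.0000 -1.0000
    outer loop
      vertex 21.000 15.000 0.000
      vertex 21.000 0.000 0.000
      vertex 0.000 0.000 0.000
    endloop
  endfacet
  facet normal 0.0000 0.0000 -1.0000
    outer loop
      vertex 0.000 15.000 0.000
      vertex 21.000 15.000 0.000
      vertex 0.000 0.000 0.000
    endloop
  endfacet
  facet normal 0.0000 -1.0000 0.0000
    outer loop
      vertex 0.000 0.000 0.000
      vertex 21.000 0.000 0.000
      vertex 21.000 0.000 23.000
    endloop
  endfacet
  facet normal 0.0000 -1.0000 0.0000
    outer loop
      vertex 0.000 0.000 0.000
      vertex 21.000 0.000 23.000
      vertex 0.000 0.000 23.000
    endloop
  endfacet
  facet normal 0.0000 0.8376 0.5463
    outer loop
      vertex 0.000 0.000 23.000
      vertex 21.000 0.000 23.000
      vertex 21.000 15.000 0.000
    endloop
  endfacet
  facet normal 0.0000 0.8376 0.5463
    outer loop
      vertex 0.000 0.000 23.000
      vertex 21.000 15.000 0.000
      vertex 0.000 15.000 0.000
    endloop
  endfacet
  facet normal -1.0000 0.0000 0.0000
    outer loop
      vertex 0.000 0.000 23.000
      vertex 0.000 15.000 0.000
      vertex 0.000 0.000 0.000
    endloop
  endfacet
  facet normal 1.0000 0.0000 0.0000
    outer loop
      vertex 21.000 0.000 0.000
      vertex 21.000 15.000 0.000
      vertex 21.000 0.000 23.000
    endloop
  endfacet
endsolid part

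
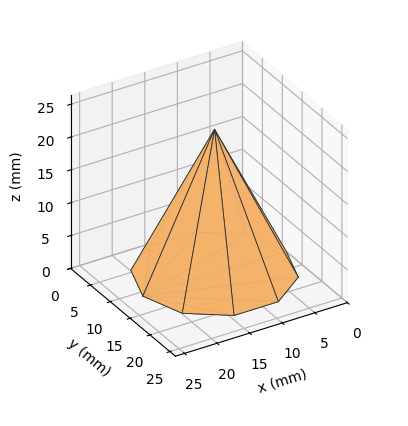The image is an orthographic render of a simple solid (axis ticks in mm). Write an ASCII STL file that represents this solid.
Reading the render: the shape is a regular 10-sided pyramid, base circumscribed radius ≈ 11 mm, apex at z ≈ 22 mm (dimensions read to the nearest mm from the axis ticks). For the STL, each face is triangulated and given an outward normal.

solid part
  facet normal 0.0000 0.0000 -1.0000
    outer loop
      vertex 14.399 21.462 0.000
      vertex 19.899 17.466 0.000
      vertex 22.000 11.000 0.000
    endloop
  endfacet
  facet normal 0.0000 0.0000 -1.0000
    outer loop
      vertex 7.601 21.462 0.000
      vertex 14.399 21.462 0.000
      vertex 22.000 11.000 0.000
    endloop
  endfacet
  facet normal 0.0000 0.0000 -1.0000
    outer loop
      vertex 2.101 17.466 0.000
      vertex 7.601 21.462 0.000
      vertex 22.000 11.000 0.000
    endloop
  endfacet
  facet normal 0.0000 0.0000 -1.0000
    outer loop
      vertex 0.000 11.000 0.000
      vertex 2.101 17.466 0.000
      vertex 22.000 11.000 0.000
    endloop
  endfacet
  facet normal 0.0000 0.0000 -1.0000
    outer loop
      vertex 2.101 4.534 0.000
      vertex 0.000 11.000 0.000
      vertex 22.000 11.000 0.000
    endloop
  endfacet
  facet normal 0.0000 0.0000 -1.0000
    outer loop
      vertex 7.601 0.538 0.000
      vertex 2.101 4.534 0.000
      vertex 22.000 11.000 0.000
    endloop
  endfacet
  facet normal 0.0000 0.0000 -1.0000
    outer loop
      vertex 14.399 0.538 0.000
      vertex 7.601 0.538 0.000
      vertex 22.000 11.000 0.000
    endloop
  endfacet
  facet normal 0.0000 0.0000 -1.0000
    outer loop
      vertex 19.899 4.534 0.000
      vertex 14.399 0.538 0.000
      vertex 22.000 11.000 0.000
    endloop
  endfacet
  facet normal 0.8589 0.2791 0.4294
    outer loop
      vertex 22.000 11.000 0.000
      vertex 19.899 17.466 0.000
      vertex 11.000 11.000 22.000
    endloop
  endfacet
  facet normal 0.5308 0.7306 0.4295
    outer loop
      vertex 19.899 17.466 0.000
      vertex 14.399 21.462 0.000
      vertex 11.000 11.000 22.000
    endloop
  endfacet
  facet normal 0.0000 0.9031 0.4295
    outer loop
      vertex 14.399 21.462 0.000
      vertex 7.601 21.462 0.000
      vertex 11.000 11.000 22.000
    endloop
  endfacet
  facet normal -0.5308 0.7306 0.4295
    outer loop
      vertex 7.601 21.462 0.000
      vertex 2.101 17.466 0.000
      vertex 11.000 11.000 22.000
    endloop
  endfacet
  facet normal -0.8589 0.2791 0.4294
    outer loop
      vertex 2.101 17.466 0.000
      vertex 0.000 11.000 0.000
      vertex 11.000 11.000 22.000
    endloop
  endfacet
  facet normal -0.8589 -0.2791 0.4294
    outer loop
      vertex 0.000 11.000 0.000
      vertex 2.101 4.534 0.000
      vertex 11.000 11.000 22.000
    endloop
  endfacet
  facet normal -0.5308 -0.7306 0.4295
    outer loop
      vertex 2.101 4.534 0.000
      vertex 7.601 0.538 0.000
      vertex 11.000 11.000 22.000
    endloop
  endfacet
  facet normal 0.0000 -0.9031 0.4295
    outer loop
      vertex 7.601 0.538 0.000
      vertex 14.399 0.538 0.000
      vertex 11.000 11.000 22.000
    endloop
  endfacet
  facet normal 0.5308 -0.7306 0.4295
    outer loop
      vertex 14.399 0.538 0.000
      vertex 19.899 4.534 0.000
      vertex 11.000 11.000 22.000
    endloop
  endfacet
  facet normal 0.8589 -0.2791 0.4294
    outer loop
      vertex 19.899 4.534 0.000
      vertex 22.000 11.000 0.000
      vertex 11.000 11.000 22.000
    endloop
  endfacet
endsolid part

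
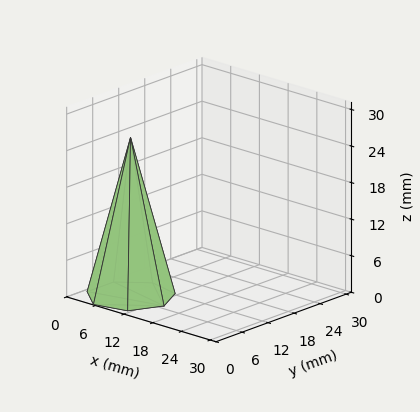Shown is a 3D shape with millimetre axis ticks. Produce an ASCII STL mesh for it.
Reading the render: the shape is a regular 7-sided pyramid, base circumscribed radius ≈ 7 mm, apex at z ≈ 26 mm (dimensions read to the nearest mm from the axis ticks). For the STL, each face is triangulated and given an outward normal.

solid part
  facet normal 0.0000 0.0000 -1.0000
    outer loop
      vertex 5.44 13.82 0.00
      vertex 11.36 12.47 0.00
      vertex 14.00 7.00 0.00
    endloop
  endfacet
  facet normal 0.0000 0.0000 -1.0000
    outer loop
      vertex 0.69 10.04 0.00
      vertex 5.44 13.82 0.00
      vertex 14.00 7.00 0.00
    endloop
  endfacet
  facet normal 0.0000 0.0000 -1.0000
    outer loop
      vertex 0.69 3.96 0.00
      vertex 0.69 10.04 0.00
      vertex 14.00 7.00 0.00
    endloop
  endfacet
  facet normal 0.0000 0.0000 -1.0000
    outer loop
      vertex 5.44 0.18 0.00
      vertex 0.69 3.96 0.00
      vertex 14.00 7.00 0.00
    endloop
  endfacet
  facet normal 0.0000 0.0000 -1.0000
    outer loop
      vertex 11.36 1.53 0.00
      vertex 5.44 0.18 0.00
      vertex 14.00 7.00 0.00
    endloop
  endfacet
  facet normal 0.8752 0.4224 0.2356
    outer loop
      vertex 14.00 7.00 0.00
      vertex 11.36 12.47 0.00
      vertex 7.00 7.00 26.00
    endloop
  endfacet
  facet normal 0.2161 0.9475 0.2356
    outer loop
      vertex 11.36 12.47 0.00
      vertex 5.44 13.82 0.00
      vertex 7.00 7.00 26.00
    endloop
  endfacet
  facet normal -0.6051 0.7604 0.2358
    outer loop
      vertex 5.44 13.82 0.00
      vertex 0.69 10.04 0.00
      vertex 7.00 7.00 26.00
    endloop
  endfacet
  facet normal -0.9718 0.0000 0.2358
    outer loop
      vertex 0.69 10.04 0.00
      vertex 0.69 3.96 0.00
      vertex 7.00 7.00 26.00
    endloop
  endfacet
  facet normal -0.6051 -0.7604 0.2358
    outer loop
      vertex 0.69 3.96 0.00
      vertex 5.44 0.18 0.00
      vertex 7.00 7.00 26.00
    endloop
  endfacet
  facet normal 0.2161 -0.9475 0.2356
    outer loop
      vertex 5.44 0.18 0.00
      vertex 11.36 1.53 0.00
      vertex 7.00 7.00 26.00
    endloop
  endfacet
  facet normal 0.8752 -0.4224 0.2356
    outer loop
      vertex 11.36 1.53 0.00
      vertex 14.00 7.00 0.00
      vertex 7.00 7.00 26.00
    endloop
  endfacet
endsolid part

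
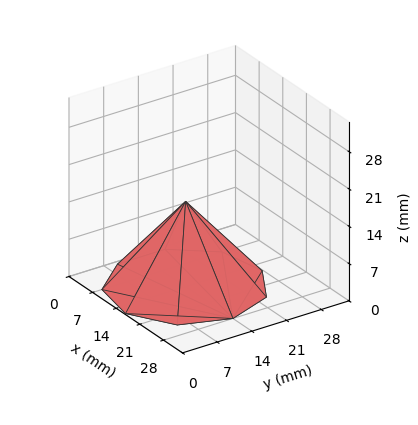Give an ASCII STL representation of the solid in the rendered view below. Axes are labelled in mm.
Reading the render: the shape is a regular 9-sided pyramid, base circumscribed radius ≈ 14 mm, apex at z ≈ 16 mm (dimensions read to the nearest mm from the axis ticks). For the STL, each face is triangulated and given an outward normal.

solid part
  facet normal 0.0000 0.0000 -1.0000
    outer loop
      vertex 16.431 27.787 0.000
      vertex 24.725 22.999 0.000
      vertex 28.000 14.000 0.000
    endloop
  endfacet
  facet normal 0.0000 0.0000 -1.0000
    outer loop
      vertex 7.000 26.124 0.000
      vertex 16.431 27.787 0.000
      vertex 28.000 14.000 0.000
    endloop
  endfacet
  facet normal 0.0000 0.0000 -1.0000
    outer loop
      vertex 0.844 18.788 0.000
      vertex 7.000 26.124 0.000
      vertex 28.000 14.000 0.000
    endloop
  endfacet
  facet normal 0.0000 0.0000 -1.0000
    outer loop
      vertex 0.844 9.212 0.000
      vertex 0.844 18.788 0.000
      vertex 28.000 14.000 0.000
    endloop
  endfacet
  facet normal 0.0000 0.0000 -1.0000
    outer loop
      vertex 7.000 1.876 0.000
      vertex 0.844 9.212 0.000
      vertex 28.000 14.000 0.000
    endloop
  endfacet
  facet normal 0.0000 0.0000 -1.0000
    outer loop
      vertex 16.431 0.213 0.000
      vertex 7.000 1.876 0.000
      vertex 28.000 14.000 0.000
    endloop
  endfacet
  facet normal 0.0000 0.0000 -1.0000
    outer loop
      vertex 24.725 5.001 0.000
      vertex 16.431 0.213 0.000
      vertex 28.000 14.000 0.000
    endloop
  endfacet
  facet normal 0.7258 0.2642 0.6351
    outer loop
      vertex 28.000 14.000 0.000
      vertex 24.725 22.999 0.000
      vertex 14.000 14.000 16.000
    endloop
  endfacet
  facet normal 0.3862 0.6690 0.6351
    outer loop
      vertex 24.725 22.999 0.000
      vertex 16.431 27.787 0.000
      vertex 14.000 14.000 16.000
    endloop
  endfacet
  facet normal -0.1341 0.7607 0.6351
    outer loop
      vertex 16.431 27.787 0.000
      vertex 7.000 26.124 0.000
      vertex 14.000 14.000 16.000
    endloop
  endfacet
  facet normal -0.5917 0.4965 0.6351
    outer loop
      vertex 7.000 26.124 0.000
      vertex 0.844 18.788 0.000
      vertex 14.000 14.000 16.000
    endloop
  endfacet
  facet normal -0.7724 0.0000 0.6351
    outer loop
      vertex 0.844 18.788 0.000
      vertex 0.844 9.212 0.000
      vertex 14.000 14.000 16.000
    endloop
  endfacet
  facet normal -0.5917 -0.4965 0.6351
    outer loop
      vertex 0.844 9.212 0.000
      vertex 7.000 1.876 0.000
      vertex 14.000 14.000 16.000
    endloop
  endfacet
  facet normal -0.1341 -0.7607 0.6351
    outer loop
      vertex 7.000 1.876 0.000
      vertex 16.431 0.213 0.000
      vertex 14.000 14.000 16.000
    endloop
  endfacet
  facet normal 0.3862 -0.6690 0.6351
    outer loop
      vertex 16.431 0.213 0.000
      vertex 24.725 5.001 0.000
      vertex 14.000 14.000 16.000
    endloop
  endfacet
  facet normal 0.7258 -0.2642 0.6351
    outer loop
      vertex 24.725 5.001 0.000
      vertex 28.000 14.000 0.000
      vertex 14.000 14.000 16.000
    endloop
  endfacet
endsolid part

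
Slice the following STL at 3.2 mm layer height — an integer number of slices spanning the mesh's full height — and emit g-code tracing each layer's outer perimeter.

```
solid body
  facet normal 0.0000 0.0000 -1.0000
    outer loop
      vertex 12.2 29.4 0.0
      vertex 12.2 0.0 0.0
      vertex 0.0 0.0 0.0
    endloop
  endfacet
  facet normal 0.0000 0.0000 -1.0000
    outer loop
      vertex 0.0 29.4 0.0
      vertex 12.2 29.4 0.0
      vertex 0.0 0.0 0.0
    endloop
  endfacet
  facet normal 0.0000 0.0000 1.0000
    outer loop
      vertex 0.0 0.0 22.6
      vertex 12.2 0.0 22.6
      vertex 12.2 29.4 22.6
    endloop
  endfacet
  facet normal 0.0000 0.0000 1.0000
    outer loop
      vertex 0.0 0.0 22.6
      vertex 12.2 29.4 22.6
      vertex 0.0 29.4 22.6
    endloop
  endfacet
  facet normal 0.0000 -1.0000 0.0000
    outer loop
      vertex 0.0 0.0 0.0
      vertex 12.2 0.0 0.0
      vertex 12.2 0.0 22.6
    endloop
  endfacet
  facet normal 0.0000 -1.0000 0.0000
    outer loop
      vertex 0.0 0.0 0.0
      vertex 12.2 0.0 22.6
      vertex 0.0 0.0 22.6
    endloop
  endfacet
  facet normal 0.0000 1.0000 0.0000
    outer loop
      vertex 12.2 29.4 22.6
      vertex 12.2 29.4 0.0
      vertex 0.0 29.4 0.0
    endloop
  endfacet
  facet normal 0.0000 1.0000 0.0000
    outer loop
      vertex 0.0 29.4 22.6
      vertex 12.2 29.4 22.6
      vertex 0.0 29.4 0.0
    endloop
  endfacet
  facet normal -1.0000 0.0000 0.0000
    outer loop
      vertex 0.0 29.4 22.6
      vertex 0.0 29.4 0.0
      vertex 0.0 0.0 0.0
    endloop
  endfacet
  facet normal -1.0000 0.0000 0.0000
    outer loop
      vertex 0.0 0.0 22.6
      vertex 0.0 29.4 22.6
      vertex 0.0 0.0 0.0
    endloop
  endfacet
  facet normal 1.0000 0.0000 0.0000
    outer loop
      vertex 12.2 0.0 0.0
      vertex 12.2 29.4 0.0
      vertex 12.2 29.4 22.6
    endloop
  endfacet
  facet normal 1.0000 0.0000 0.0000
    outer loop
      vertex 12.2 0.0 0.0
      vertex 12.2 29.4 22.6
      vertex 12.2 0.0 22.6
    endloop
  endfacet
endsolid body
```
; perimeter-only toolpath
G21 ; units = mm
G90 ; absolute positioning
G28 ; home
; layer 1
G0 Z3.2
G0 X0.0 Y0.0
G1 X12.2 Y0.0
G1 X12.2 Y29.4
G1 X0.0 Y29.4
G1 X0.0 Y0.0
; layer 2
G0 Z6.5
G0 X0.0 Y0.0
G1 X12.2 Y0.0
G1 X12.2 Y29.4
G1 X0.0 Y29.4
G1 X0.0 Y0.0
; layer 3
G0 Z9.7
G0 X0.0 Y0.0
G1 X12.2 Y0.0
G1 X12.2 Y29.4
G1 X0.0 Y29.4
G1 X0.0 Y0.0
; layer 4
G0 Z12.9
G0 X0.0 Y0.0
G1 X12.2 Y0.0
G1 X12.2 Y29.4
G1 X0.0 Y29.4
G1 X0.0 Y0.0
; layer 5
G0 Z16.1
G0 X0.0 Y0.0
G1 X12.2 Y0.0
G1 X12.2 Y29.4
G1 X0.0 Y29.4
G1 X0.0 Y0.0
; layer 6
G0 Z19.4
G0 X0.0 Y0.0
G1 X12.2 Y0.0
G1 X12.2 Y29.4
G1 X0.0 Y29.4
G1 X0.0 Y0.0
; layer 7
G0 Z22.6
G0 X0.0 Y0.0
G1 X12.2 Y0.0
G1 X12.2 Y29.4
G1 X0.0 Y29.4
G1 X0.0 Y0.0
M2 ; end

The solid is a rectangular box, roughly 12.2 × 29.4 mm footprint and 22.6 mm tall. Slicing at Δz = 3.2 mm — 7 equal slices spanning the solid's height, so layer i sits at z = i·h/7 — gives 7 non-empty perimeters. Each is a 4-segment closed polygon; G0 lifts to the layer z and rapids to the start vertex, then G1 traces the edges.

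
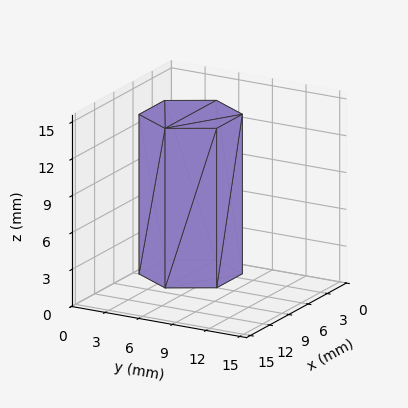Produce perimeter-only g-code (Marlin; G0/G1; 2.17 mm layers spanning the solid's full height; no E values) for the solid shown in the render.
Reading the render: the shape is a regular 6-sided prism (a cylinder approximated with 6 flat sides), circumscribed radius ≈ 4 mm, height ≈ 13 mm (dimensions read to the nearest mm from the axis ticks). For the g-code, the solid's height is divided into equal slices at the stated Δz and each level perimeter traced with G1 moves after a G0 lift.

; perimeter-only toolpath
G21 ; units = mm
G90 ; absolute positioning
G28 ; home
; layer 1
G0 Z2.17
G0 X8.00 Y4.00
G1 X6.00 Y7.46
G1 X2.00 Y7.46
G1 X0.00 Y4.00
G1 X2.00 Y0.54
G1 X6.00 Y0.54
G1 X8.00 Y4.00
; layer 2
G0 Z4.33
G0 X8.00 Y4.00
G1 X6.00 Y7.46
G1 X2.00 Y7.46
G1 X0.00 Y4.00
G1 X2.00 Y0.54
G1 X6.00 Y0.54
G1 X8.00 Y4.00
; layer 3
G0 Z6.50
G0 X8.00 Y4.00
G1 X6.00 Y7.46
G1 X2.00 Y7.46
G1 X0.00 Y4.00
G1 X2.00 Y0.54
G1 X6.00 Y0.54
G1 X8.00 Y4.00
; layer 4
G0 Z8.67
G0 X8.00 Y4.00
G1 X6.00 Y7.46
G1 X2.00 Y7.46
G1 X0.00 Y4.00
G1 X2.00 Y0.54
G1 X6.00 Y0.54
G1 X8.00 Y4.00
; layer 5
G0 Z10.83
G0 X8.00 Y4.00
G1 X6.00 Y7.46
G1 X2.00 Y7.46
G1 X0.00 Y4.00
G1 X2.00 Y0.54
G1 X6.00 Y0.54
G1 X8.00 Y4.00
; layer 6
G0 Z13.00
G0 X8.00 Y4.00
G1 X6.00 Y7.46
G1 X2.00 Y7.46
G1 X0.00 Y4.00
G1 X2.00 Y0.54
G1 X6.00 Y0.54
G1 X8.00 Y4.00
M2 ; end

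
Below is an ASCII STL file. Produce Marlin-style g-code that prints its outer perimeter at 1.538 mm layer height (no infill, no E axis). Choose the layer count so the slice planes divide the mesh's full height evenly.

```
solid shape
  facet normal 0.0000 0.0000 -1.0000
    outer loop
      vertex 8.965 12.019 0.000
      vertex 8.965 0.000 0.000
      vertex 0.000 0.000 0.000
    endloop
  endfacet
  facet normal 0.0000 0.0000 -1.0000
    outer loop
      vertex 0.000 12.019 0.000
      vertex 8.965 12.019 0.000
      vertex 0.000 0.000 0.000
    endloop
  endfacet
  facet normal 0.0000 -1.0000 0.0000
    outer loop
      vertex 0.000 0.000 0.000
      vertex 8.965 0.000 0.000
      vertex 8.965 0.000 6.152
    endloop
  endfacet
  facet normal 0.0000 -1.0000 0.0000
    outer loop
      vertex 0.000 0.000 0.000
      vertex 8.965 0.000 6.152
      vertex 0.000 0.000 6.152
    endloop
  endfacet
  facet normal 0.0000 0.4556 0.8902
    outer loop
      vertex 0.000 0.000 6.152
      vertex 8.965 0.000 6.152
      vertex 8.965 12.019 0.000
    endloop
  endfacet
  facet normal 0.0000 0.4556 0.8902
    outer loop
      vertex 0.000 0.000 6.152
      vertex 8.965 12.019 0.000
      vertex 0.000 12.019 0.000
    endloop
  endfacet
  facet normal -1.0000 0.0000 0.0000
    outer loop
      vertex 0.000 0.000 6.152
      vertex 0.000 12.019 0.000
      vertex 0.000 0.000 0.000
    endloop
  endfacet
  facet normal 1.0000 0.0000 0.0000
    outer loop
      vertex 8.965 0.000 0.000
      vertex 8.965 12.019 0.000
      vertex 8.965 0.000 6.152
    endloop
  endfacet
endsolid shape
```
; perimeter-only toolpath
G21 ; units = mm
G90 ; absolute positioning
G28 ; home
; layer 1
G0 Z1.538
G0 X0.000 Y0.000
G1 X8.965 Y0.000
G1 X8.965 Y9.014
G1 X0.000 Y9.014
G1 X0.000 Y0.000
; layer 2
G0 Z3.076
G0 X0.000 Y0.000
G1 X8.965 Y0.000
G1 X8.965 Y6.010
G1 X0.000 Y6.010
G1 X0.000 Y0.000
; layer 3
G0 Z4.614
G0 X0.000 Y0.000
G1 X8.965 Y0.000
G1 X8.965 Y3.005
G1 X0.000 Y3.005
G1 X0.000 Y0.000
M2 ; end

The solid is a wedge (ramp): 8.96 × 12 mm base, rising to 6.15 mm along the y=0 edge and sloping linearly to z=0 at y=12. Slicing at Δz = 1.538 mm — 4 equal slices spanning the solid's height, so layer i sits at z = i·h/4 — gives 3 non-empty perimeters. Each is a 4-segment closed polygon; G0 lifts to the layer z and rapids to the start vertex, then G1 traces the edges. The cross-section shrinks linearly with z (the slice at the apex is degenerate and omitted).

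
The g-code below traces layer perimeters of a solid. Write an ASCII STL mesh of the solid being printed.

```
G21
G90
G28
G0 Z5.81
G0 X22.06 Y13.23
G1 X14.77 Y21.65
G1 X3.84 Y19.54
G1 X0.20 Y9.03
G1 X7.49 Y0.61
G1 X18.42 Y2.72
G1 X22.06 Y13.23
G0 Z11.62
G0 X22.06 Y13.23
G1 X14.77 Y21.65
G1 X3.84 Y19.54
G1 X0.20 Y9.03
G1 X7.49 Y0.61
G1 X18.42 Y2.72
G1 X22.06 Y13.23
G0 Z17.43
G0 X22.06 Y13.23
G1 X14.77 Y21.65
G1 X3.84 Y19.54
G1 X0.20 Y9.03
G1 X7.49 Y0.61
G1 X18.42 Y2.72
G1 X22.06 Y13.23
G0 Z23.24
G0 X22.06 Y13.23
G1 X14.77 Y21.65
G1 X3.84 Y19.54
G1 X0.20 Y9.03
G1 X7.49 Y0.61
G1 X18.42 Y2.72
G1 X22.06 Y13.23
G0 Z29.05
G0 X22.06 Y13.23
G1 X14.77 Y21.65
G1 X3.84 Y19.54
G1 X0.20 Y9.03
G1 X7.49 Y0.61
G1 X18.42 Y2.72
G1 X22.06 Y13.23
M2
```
solid part
  facet normal 0.0000 0.0000 -1.0000
    outer loop
      vertex 3.84 19.54 0.00
      vertex 14.77 21.65 0.00
      vertex 22.06 13.23 0.00
    endloop
  endfacet
  facet normal 0.0000 0.0000 -1.0000
    outer loop
      vertex 0.20 9.03 0.00
      vertex 3.84 19.54 0.00
      vertex 22.06 13.23 0.00
    endloop
  endfacet
  facet normal 0.0000 0.0000 -1.0000
    outer loop
      vertex 7.49 0.61 0.00
      vertex 0.20 9.03 0.00
      vertex 22.06 13.23 0.00
    endloop
  endfacet
  facet normal 0.0000 0.0000 -1.0000
    outer loop
      vertex 18.42 2.72 0.00
      vertex 7.49 0.61 0.00
      vertex 22.06 13.23 0.00
    endloop
  endfacet
  facet normal 0.0000 0.0000 1.0000
    outer loop
      vertex 22.06 13.23 29.05
      vertex 14.77 21.65 29.05
      vertex 3.84 19.54 29.05
    endloop
  endfacet
  facet normal 0.0000 0.0000 1.0000
    outer loop
      vertex 22.06 13.23 29.05
      vertex 3.84 19.54 29.05
      vertex 0.20 9.03 29.05
    endloop
  endfacet
  facet normal 0.0000 0.0000 1.0000
    outer loop
      vertex 22.06 13.23 29.05
      vertex 0.20 9.03 29.05
      vertex 7.49 0.61 29.05
    endloop
  endfacet
  facet normal 0.0000 0.0000 1.0000
    outer loop
      vertex 22.06 13.23 29.05
      vertex 7.49 0.61 29.05
      vertex 18.42 2.72 29.05
    endloop
  endfacet
  facet normal 0.7560 0.6546 0.0000
    outer loop
      vertex 22.06 13.23 0.00
      vertex 14.77 21.65 0.00
      vertex 14.77 21.65 29.05
    endloop
  endfacet
  facet normal 0.7560 0.6546 0.0000
    outer loop
      vertex 22.06 13.23 0.00
      vertex 14.77 21.65 29.05
      vertex 22.06 13.23 29.05
    endloop
  endfacet
  facet normal -0.1895 0.9819 0.0000
    outer loop
      vertex 14.77 21.65 0.00
      vertex 3.84 19.54 0.00
      vertex 3.84 19.54 29.05
    endloop
  endfacet
  facet normal -0.1895 0.9819 0.0000
    outer loop
      vertex 14.77 21.65 0.00
      vertex 3.84 19.54 29.05
      vertex 14.77 21.65 29.05
    endloop
  endfacet
  facet normal -0.9449 0.3273 0.0000
    outer loop
      vertex 3.84 19.54 0.00
      vertex 0.20 9.03 0.00
      vertex 0.20 9.03 29.05
    endloop
  endfacet
  facet normal -0.9449 0.3273 0.0000
    outer loop
      vertex 3.84 19.54 0.00
      vertex 0.20 9.03 29.05
      vertex 3.84 19.54 29.05
    endloop
  endfacet
  facet normal -0.7560 -0.6546 0.0000
    outer loop
      vertex 0.20 9.03 0.00
      vertex 7.49 0.61 0.00
      vertex 7.49 0.61 29.05
    endloop
  endfacet
  facet normal -0.7560 -0.6546 0.0000
    outer loop
      vertex 0.20 9.03 0.00
      vertex 7.49 0.61 29.05
      vertex 0.20 9.03 29.05
    endloop
  endfacet
  facet normal 0.1895 -0.9819 0.0000
    outer loop
      vertex 7.49 0.61 0.00
      vertex 18.42 2.72 0.00
      vertex 18.42 2.72 29.05
    endloop
  endfacet
  facet normal 0.1895 -0.9819 0.0000
    outer loop
      vertex 7.49 0.61 0.00
      vertex 18.42 2.72 29.05
      vertex 7.49 0.61 29.05
    endloop
  endfacet
  facet normal 0.9449 -0.3273 0.0000
    outer loop
      vertex 18.42 2.72 0.00
      vertex 22.06 13.23 0.00
      vertex 22.06 13.23 29.05
    endloop
  endfacet
  facet normal 0.9449 -0.3273 0.0000
    outer loop
      vertex 18.42 2.72 0.00
      vertex 22.06 13.23 29.05
      vertex 18.42 2.72 29.05
    endloop
  endfacet
endsolid part

The G0 Z moves step by Δz≈5.81 mm. Every layer's G1 loop is the same polygon, so the solid is a straight extrusion of it from z=0 to z≈29.1. Closing with flat bottom and top caps and triangulating gives 20 facets — a regular 6-sided prism (a cylinder approximated with 6 flat sides), circumscribed radius ≈ 11.1 mm, height ≈ 29.1 mm.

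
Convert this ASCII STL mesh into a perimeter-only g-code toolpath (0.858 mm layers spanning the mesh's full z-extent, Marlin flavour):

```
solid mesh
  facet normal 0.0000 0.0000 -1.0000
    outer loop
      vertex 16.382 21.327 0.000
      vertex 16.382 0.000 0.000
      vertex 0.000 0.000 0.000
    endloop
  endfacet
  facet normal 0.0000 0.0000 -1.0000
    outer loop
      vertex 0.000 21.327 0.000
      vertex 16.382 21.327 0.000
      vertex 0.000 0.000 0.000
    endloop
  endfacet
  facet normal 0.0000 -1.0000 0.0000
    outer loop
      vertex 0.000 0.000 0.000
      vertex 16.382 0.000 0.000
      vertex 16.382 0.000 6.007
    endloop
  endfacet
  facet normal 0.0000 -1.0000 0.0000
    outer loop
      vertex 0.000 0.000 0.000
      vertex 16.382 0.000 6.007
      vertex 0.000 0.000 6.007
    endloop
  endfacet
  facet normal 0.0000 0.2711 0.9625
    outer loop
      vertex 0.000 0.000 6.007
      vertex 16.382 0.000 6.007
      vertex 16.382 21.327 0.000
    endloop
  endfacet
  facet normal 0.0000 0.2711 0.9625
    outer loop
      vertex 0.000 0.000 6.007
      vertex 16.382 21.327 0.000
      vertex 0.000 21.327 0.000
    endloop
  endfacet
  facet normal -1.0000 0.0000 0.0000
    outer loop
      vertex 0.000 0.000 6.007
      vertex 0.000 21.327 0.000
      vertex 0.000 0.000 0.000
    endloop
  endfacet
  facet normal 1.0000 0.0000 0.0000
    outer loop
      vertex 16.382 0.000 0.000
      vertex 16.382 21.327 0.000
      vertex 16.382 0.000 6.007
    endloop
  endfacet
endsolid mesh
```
; perimeter-only toolpath
G21 ; units = mm
G90 ; absolute positioning
G28 ; home
; layer 1
G0 Z0.858
G0 X0.000 Y0.000
G1 X16.382 Y0.000
G1 X16.382 Y18.280
G1 X0.000 Y18.280
G1 X0.000 Y0.000
; layer 2
G0 Z1.716
G0 X0.000 Y0.000
G1 X16.382 Y0.000
G1 X16.382 Y15.234
G1 X0.000 Y15.234
G1 X0.000 Y0.000
; layer 3
G0 Z2.574
G0 X0.000 Y0.000
G1 X16.382 Y0.000
G1 X16.382 Y12.187
G1 X0.000 Y12.187
G1 X0.000 Y0.000
; layer 4
G0 Z3.433
G0 X0.000 Y0.000
G1 X16.382 Y0.000
G1 X16.382 Y9.140
G1 X0.000 Y9.140
G1 X0.000 Y0.000
; layer 5
G0 Z4.291
G0 X0.000 Y0.000
G1 X16.382 Y0.000
G1 X16.382 Y6.093
G1 X0.000 Y6.093
G1 X0.000 Y0.000
; layer 6
G0 Z5.149
G0 X0.000 Y0.000
G1 X16.382 Y0.000
G1 X16.382 Y3.047
G1 X0.000 Y3.047
G1 X0.000 Y0.000
M2 ; end

The solid is a wedge (ramp): 16.4 × 21.3 mm base, rising to 6.01 mm along the y=0 edge and sloping linearly to z=0 at y=21.3. Slicing at Δz = 0.858 mm — 7 equal slices spanning the solid's height, so layer i sits at z = i·h/7 — gives 6 non-empty perimeters. Each is a 4-segment closed polygon; G0 lifts to the layer z and rapids to the start vertex, then G1 traces the edges. The cross-section shrinks linearly with z (the slice at the apex is degenerate and omitted).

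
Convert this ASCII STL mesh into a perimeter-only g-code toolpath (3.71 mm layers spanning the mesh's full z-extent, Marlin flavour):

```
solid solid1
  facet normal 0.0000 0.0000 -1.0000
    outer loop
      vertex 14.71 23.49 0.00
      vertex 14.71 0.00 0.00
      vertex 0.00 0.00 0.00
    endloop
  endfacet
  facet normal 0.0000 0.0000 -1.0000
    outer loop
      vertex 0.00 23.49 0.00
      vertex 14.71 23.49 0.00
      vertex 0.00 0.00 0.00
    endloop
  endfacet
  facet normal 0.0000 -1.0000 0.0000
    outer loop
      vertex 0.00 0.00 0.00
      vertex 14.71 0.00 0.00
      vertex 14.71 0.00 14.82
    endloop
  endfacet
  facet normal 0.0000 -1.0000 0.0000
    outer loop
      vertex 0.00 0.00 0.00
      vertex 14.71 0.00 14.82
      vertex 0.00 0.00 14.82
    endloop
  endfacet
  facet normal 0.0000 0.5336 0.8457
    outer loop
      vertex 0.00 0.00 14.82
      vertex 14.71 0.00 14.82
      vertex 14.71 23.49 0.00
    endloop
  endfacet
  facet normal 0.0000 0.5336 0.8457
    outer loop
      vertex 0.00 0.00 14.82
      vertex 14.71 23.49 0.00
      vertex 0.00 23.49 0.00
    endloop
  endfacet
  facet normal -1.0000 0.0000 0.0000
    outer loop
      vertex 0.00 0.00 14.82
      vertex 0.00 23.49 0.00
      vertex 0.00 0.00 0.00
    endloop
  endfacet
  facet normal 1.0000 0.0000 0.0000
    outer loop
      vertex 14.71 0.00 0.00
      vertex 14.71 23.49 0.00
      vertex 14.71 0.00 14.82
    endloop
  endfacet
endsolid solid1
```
; perimeter-only toolpath
G21 ; units = mm
G90 ; absolute positioning
G28 ; home
; layer 1
G0 Z3.71
G0 X0.00 Y0.00
G1 X14.71 Y0.00
G1 X14.71 Y17.62
G1 X0.00 Y17.62
G1 X0.00 Y0.00
; layer 2
G0 Z7.41
G0 X0.00 Y0.00
G1 X14.71 Y0.00
G1 X14.71 Y11.74
G1 X0.00 Y11.74
G1 X0.00 Y0.00
; layer 3
G0 Z11.12
G0 X0.00 Y0.00
G1 X14.71 Y0.00
G1 X14.71 Y5.87
G1 X0.00 Y5.87
G1 X0.00 Y0.00
M2 ; end

The solid is a wedge (ramp): 14.7 × 23.5 mm base, rising to 14.8 mm along the y=0 edge and sloping linearly to z=0 at y=23.5. Slicing at Δz = 3.71 mm — 4 equal slices spanning the solid's height, so layer i sits at z = i·h/4 — gives 3 non-empty perimeters. Each is a 4-segment closed polygon; G0 lifts to the layer z and rapids to the start vertex, then G1 traces the edges. The cross-section shrinks linearly with z (the slice at the apex is degenerate and omitted).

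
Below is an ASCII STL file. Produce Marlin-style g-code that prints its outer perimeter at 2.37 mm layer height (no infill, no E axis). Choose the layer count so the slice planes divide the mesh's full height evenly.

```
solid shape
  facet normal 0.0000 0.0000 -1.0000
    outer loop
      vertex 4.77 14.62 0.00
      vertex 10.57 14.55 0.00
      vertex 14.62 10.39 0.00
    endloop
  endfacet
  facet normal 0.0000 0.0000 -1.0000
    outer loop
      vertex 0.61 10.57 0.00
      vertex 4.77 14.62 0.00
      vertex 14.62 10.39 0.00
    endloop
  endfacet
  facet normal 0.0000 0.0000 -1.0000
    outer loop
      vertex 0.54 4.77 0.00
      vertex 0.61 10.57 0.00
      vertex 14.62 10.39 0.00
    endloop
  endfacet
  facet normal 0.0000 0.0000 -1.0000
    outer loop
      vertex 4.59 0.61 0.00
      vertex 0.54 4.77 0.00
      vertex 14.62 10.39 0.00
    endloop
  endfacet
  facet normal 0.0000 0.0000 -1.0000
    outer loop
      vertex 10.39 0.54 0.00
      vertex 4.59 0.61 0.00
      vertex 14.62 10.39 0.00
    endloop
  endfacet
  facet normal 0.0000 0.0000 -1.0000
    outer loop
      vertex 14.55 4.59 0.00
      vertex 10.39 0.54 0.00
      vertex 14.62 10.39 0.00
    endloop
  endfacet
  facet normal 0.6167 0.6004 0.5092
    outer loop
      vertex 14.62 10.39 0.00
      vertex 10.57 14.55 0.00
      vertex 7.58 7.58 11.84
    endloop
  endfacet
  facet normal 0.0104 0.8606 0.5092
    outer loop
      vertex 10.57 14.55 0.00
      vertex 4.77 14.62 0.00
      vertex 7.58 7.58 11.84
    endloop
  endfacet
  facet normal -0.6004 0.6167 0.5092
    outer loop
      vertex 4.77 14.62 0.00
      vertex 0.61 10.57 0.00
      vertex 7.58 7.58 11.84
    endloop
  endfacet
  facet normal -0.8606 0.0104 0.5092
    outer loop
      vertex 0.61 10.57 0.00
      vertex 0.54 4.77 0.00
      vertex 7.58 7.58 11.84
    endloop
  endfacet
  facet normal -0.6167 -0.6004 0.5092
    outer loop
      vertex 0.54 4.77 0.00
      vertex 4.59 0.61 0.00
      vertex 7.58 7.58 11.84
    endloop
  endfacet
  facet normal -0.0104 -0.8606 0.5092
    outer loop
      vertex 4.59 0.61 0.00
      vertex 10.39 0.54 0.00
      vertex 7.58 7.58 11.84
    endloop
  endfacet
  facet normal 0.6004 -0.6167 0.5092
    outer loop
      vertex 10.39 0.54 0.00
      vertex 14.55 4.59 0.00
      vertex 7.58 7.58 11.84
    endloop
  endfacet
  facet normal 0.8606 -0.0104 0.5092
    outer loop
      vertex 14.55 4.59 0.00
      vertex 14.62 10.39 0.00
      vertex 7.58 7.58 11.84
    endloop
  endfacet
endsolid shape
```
; perimeter-only toolpath
G21 ; units = mm
G90 ; absolute positioning
G28 ; home
; layer 1
G0 Z2.37
G0 X13.21 Y9.83
G1 X9.97 Y13.16
G1 X5.33 Y13.21
G1 X2.00 Y9.97
G1 X1.95 Y5.33
G1 X5.19 Y2.00
G1 X9.83 Y1.95
G1 X13.16 Y5.19
G1 X13.21 Y9.83
; layer 2
G0 Z4.74
G0 X11.80 Y9.27
G1 X9.37 Y11.76
G1 X5.89 Y11.80
G1 X3.40 Y9.37
G1 X3.36 Y5.89
G1 X5.79 Y3.40
G1 X9.27 Y3.36
G1 X11.76 Y5.79
G1 X11.80 Y9.27
; layer 3
G0 Z7.10
G0 X10.40 Y8.70
G1 X8.78 Y10.37
G1 X6.46 Y10.40
G1 X4.79 Y8.78
G1 X4.76 Y6.46
G1 X6.38 Y4.79
G1 X8.70 Y4.76
G1 X10.37 Y6.38
G1 X10.40 Y8.70
; layer 4
G0 Z9.47
G0 X8.99 Y8.14
G1 X8.18 Y8.97
G1 X7.02 Y8.99
G1 X6.19 Y8.18
G1 X6.17 Y7.02
G1 X6.98 Y6.19
G1 X8.14 Y6.17
G1 X8.97 Y6.98
G1 X8.99 Y8.14
M2 ; end

The solid is a regular 8-sided pyramid, base circumscribed radius ≈ 7.58 mm, apex at z ≈ 11.8 mm. Slicing at Δz = 2.37 mm — 5 equal slices spanning the solid's height, so layer i sits at z = i·h/5 — gives 4 non-empty perimeters. Each is a 8-segment closed polygon; G0 lifts to the layer z and rapids to the start vertex, then G1 traces the edges. The cross-section shrinks linearly with z (the slice at the apex is degenerate and omitted).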